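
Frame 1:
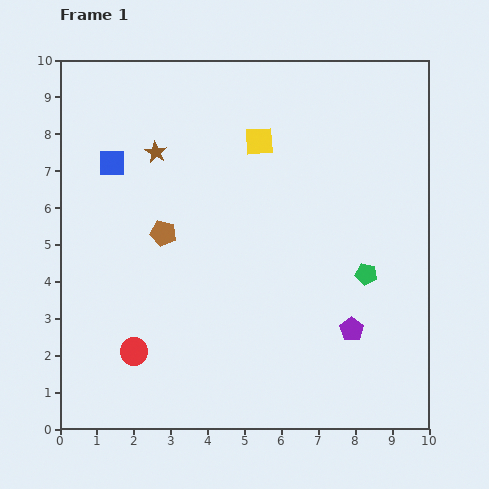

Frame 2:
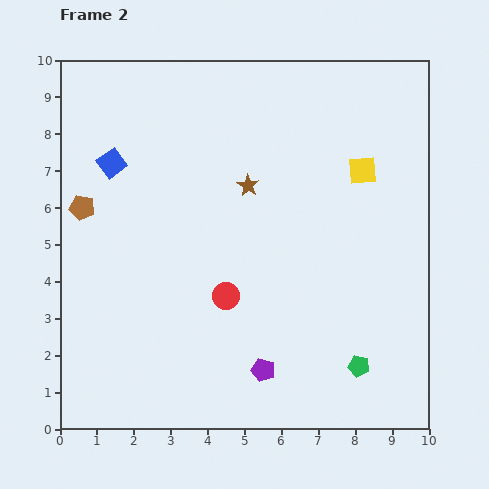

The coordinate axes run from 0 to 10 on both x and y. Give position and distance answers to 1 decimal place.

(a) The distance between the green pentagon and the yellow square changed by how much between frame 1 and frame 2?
+0.7

Distance in frame 1: 4.6. Distance in frame 2: 5.3.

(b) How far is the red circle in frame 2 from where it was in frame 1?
2.9

The red circle moved from (2.0, 2.1) to (4.5, 3.6), a distance of √(2.5² + 1.5²) ≈ 2.9.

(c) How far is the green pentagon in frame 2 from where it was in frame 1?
2.5

The green pentagon moved from (8.3, 4.2) to (8.1, 1.7), a distance of √(0.2² + 2.5²) ≈ 2.5.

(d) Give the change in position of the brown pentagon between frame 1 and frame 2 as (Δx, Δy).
(-2.2, 0.7)

The brown pentagon was at (2.8, 5.3) in frame 1 and (0.6, 6.0) in frame 2.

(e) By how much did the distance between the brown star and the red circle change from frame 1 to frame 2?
-2.3

Distance in frame 1: 5.4. Distance in frame 2: 3.1.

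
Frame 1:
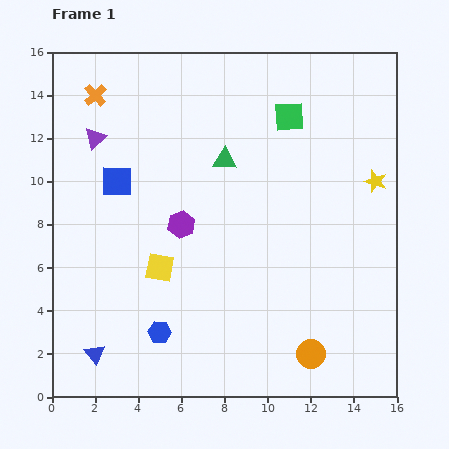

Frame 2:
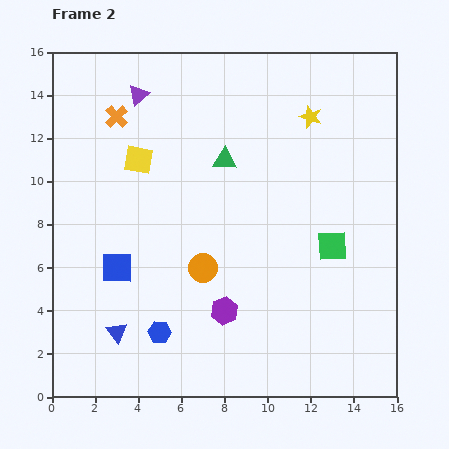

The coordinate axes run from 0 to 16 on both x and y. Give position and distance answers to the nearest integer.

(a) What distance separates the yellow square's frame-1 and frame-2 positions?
5

The yellow square moved from (5, 6) to (4, 11), a distance of √(1² + 5²) ≈ 5.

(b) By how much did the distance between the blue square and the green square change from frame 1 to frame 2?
+1

Distance in frame 1: 9. Distance in frame 2: 10.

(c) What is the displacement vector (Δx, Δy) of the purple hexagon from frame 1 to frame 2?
(2, -4)

The purple hexagon was at (6, 8) in frame 1 and (8, 4) in frame 2.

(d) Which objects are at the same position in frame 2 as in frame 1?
the green triangle, the blue hexagon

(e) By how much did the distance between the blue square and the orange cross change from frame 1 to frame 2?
+3

Distance in frame 1: 4. Distance in frame 2: 7.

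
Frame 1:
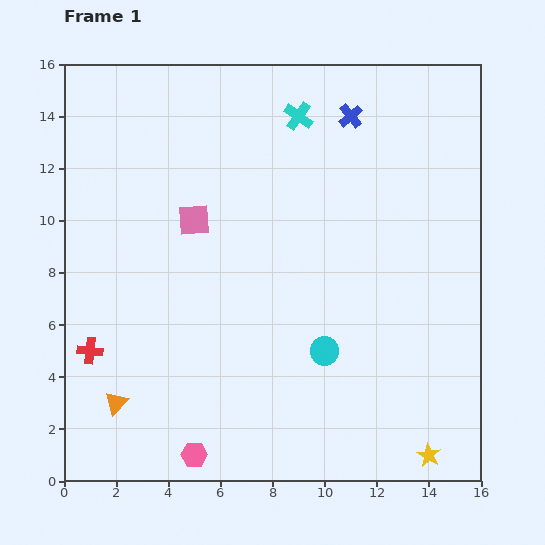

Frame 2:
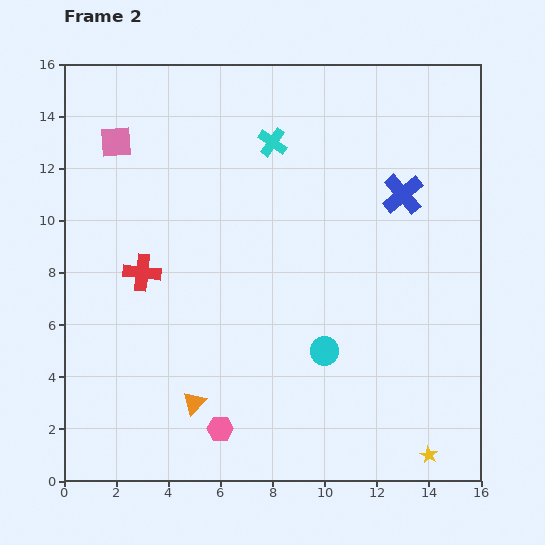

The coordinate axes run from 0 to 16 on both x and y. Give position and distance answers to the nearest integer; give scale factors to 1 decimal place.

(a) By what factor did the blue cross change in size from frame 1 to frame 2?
1.7×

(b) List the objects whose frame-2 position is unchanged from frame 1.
the cyan circle, the yellow star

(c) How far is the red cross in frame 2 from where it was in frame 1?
4

The red cross moved from (1, 5) to (3, 8), a distance of √(2² + 3²) ≈ 4.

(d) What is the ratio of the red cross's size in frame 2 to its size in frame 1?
1.4×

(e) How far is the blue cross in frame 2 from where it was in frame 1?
4

The blue cross moved from (11, 14) to (13, 11), a distance of √(2² + 3²) ≈ 4.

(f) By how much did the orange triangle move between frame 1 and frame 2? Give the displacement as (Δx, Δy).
(3, 0)

The orange triangle was at (2, 3) in frame 1 and (5, 3) in frame 2.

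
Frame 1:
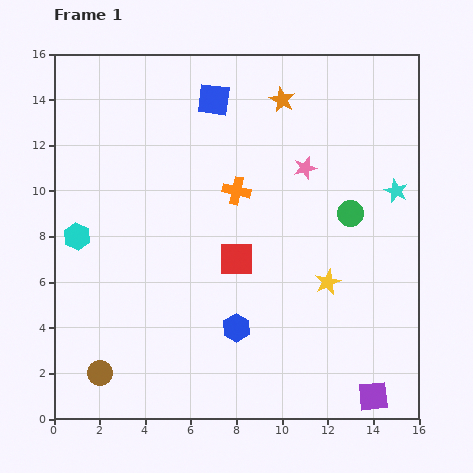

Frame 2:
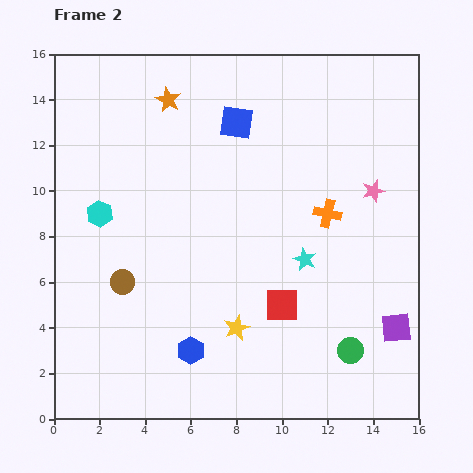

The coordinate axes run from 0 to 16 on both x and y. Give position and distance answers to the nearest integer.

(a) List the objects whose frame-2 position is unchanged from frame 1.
none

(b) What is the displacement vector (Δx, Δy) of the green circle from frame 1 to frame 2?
(0, -6)

The green circle was at (13, 9) in frame 1 and (13, 3) in frame 2.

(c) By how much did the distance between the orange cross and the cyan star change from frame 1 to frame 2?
-5

Distance in frame 1: 7. Distance in frame 2: 2.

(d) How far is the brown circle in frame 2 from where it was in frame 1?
4

The brown circle moved from (2, 2) to (3, 6), a distance of √(1² + 4²) ≈ 4.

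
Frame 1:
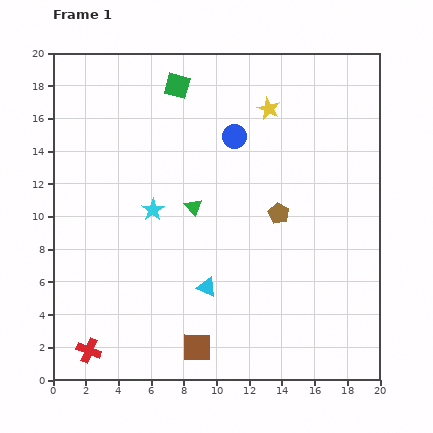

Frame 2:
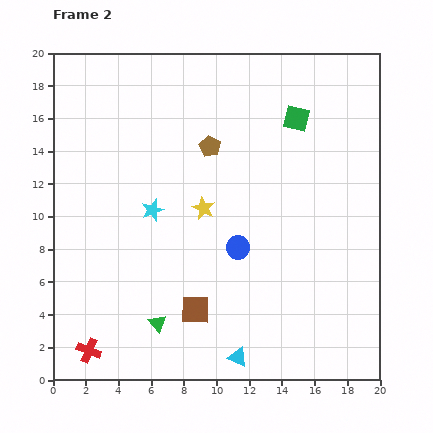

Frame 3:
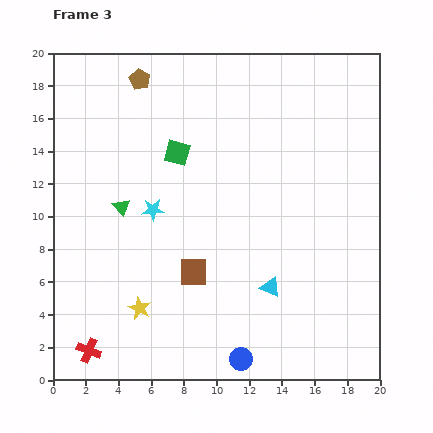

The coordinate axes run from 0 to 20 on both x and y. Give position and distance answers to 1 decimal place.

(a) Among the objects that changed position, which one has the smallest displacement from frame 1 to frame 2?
the brown square

(moved 2.3)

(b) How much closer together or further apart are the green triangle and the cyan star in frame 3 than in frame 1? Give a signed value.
-0.6

Distance in frame 1: 2.5. Distance in frame 3: 1.9.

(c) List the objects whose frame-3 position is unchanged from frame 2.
the cyan star, the red cross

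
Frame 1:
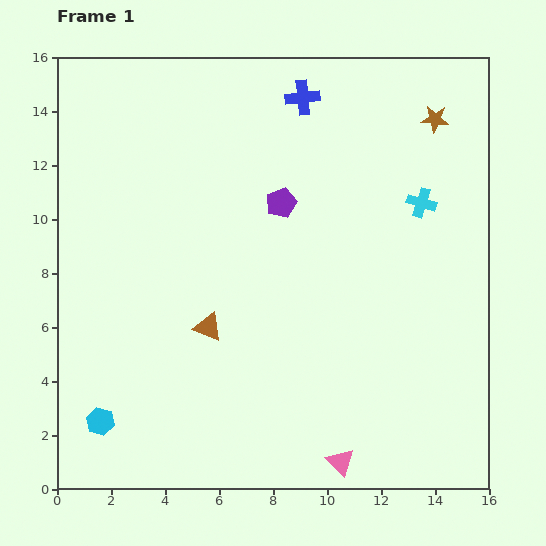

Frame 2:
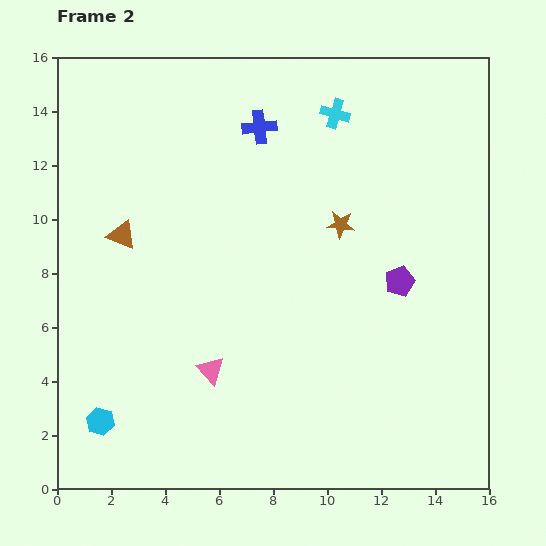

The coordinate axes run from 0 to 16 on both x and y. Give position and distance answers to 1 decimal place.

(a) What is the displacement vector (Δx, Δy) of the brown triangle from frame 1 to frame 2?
(-3.2, 3.4)

The brown triangle was at (5.6, 6.0) in frame 1 and (2.4, 9.4) in frame 2.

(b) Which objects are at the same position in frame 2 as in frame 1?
the cyan hexagon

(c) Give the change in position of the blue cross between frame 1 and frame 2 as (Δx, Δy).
(-1.6, -1.1)

The blue cross was at (9.1, 14.5) in frame 1 and (7.5, 13.4) in frame 2.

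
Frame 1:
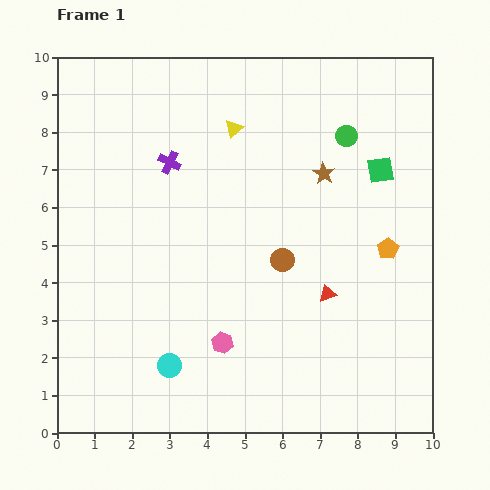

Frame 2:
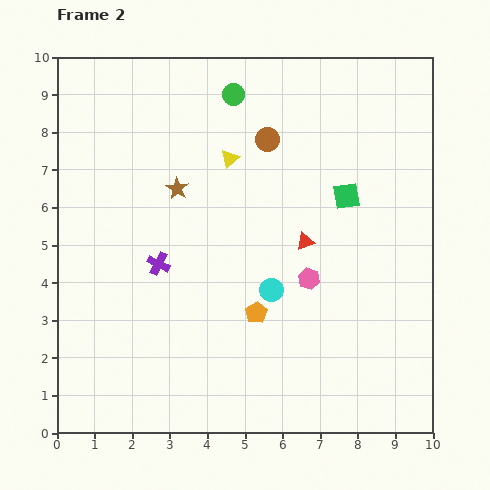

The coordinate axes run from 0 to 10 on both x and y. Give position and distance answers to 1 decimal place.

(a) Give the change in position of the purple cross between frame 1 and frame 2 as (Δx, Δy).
(-0.3, -2.7)

The purple cross was at (3.0, 7.2) in frame 1 and (2.7, 4.5) in frame 2.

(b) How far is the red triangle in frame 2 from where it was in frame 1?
1.5

The red triangle moved from (7.2, 3.7) to (6.6, 5.1), a distance of √(0.6² + 1.4²) ≈ 1.5.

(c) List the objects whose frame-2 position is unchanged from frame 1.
none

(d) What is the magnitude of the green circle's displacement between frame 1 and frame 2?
3.2

The green circle moved from (7.7, 7.9) to (4.7, 9.0), a distance of √(3.0² + 1.1²) ≈ 3.2.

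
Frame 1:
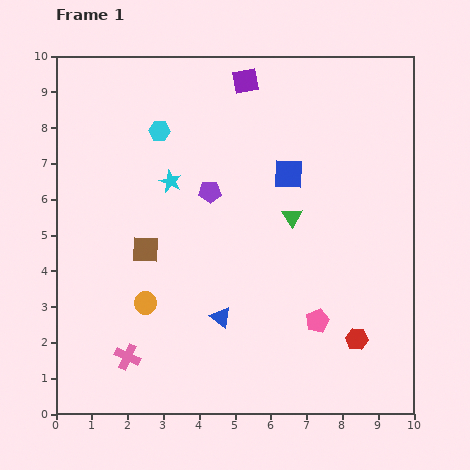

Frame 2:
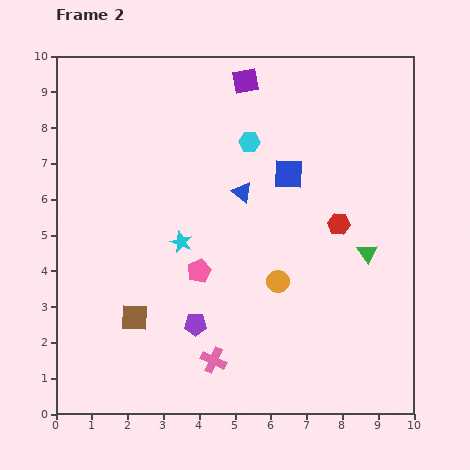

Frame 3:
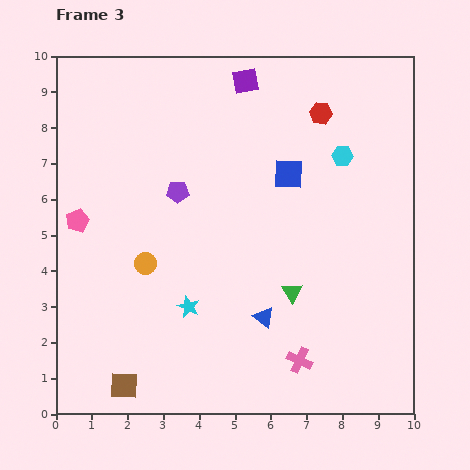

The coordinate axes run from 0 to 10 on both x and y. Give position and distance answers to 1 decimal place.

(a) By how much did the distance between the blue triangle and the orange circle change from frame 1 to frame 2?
+0.6

Distance in frame 1: 2.1. Distance in frame 2: 2.7.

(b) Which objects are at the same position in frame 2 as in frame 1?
the blue square, the purple square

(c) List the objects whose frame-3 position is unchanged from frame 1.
the blue square, the purple square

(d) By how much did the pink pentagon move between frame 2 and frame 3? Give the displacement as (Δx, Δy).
(-3.4, 1.4)

The pink pentagon was at (4.0, 4.0) in frame 2 and (0.6, 5.4) in frame 3.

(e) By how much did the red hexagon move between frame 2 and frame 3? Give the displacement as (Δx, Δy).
(-0.5, 3.1)

The red hexagon was at (7.9, 5.3) in frame 2 and (7.4, 8.4) in frame 3.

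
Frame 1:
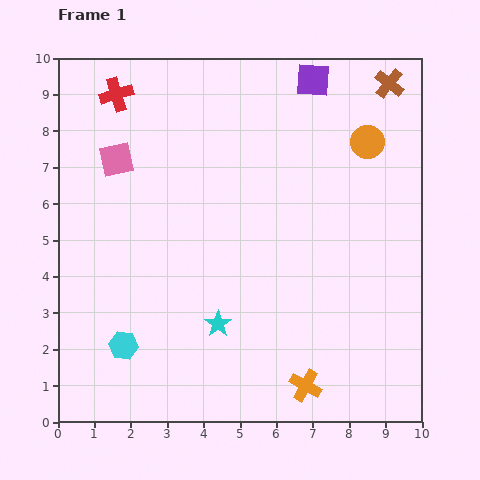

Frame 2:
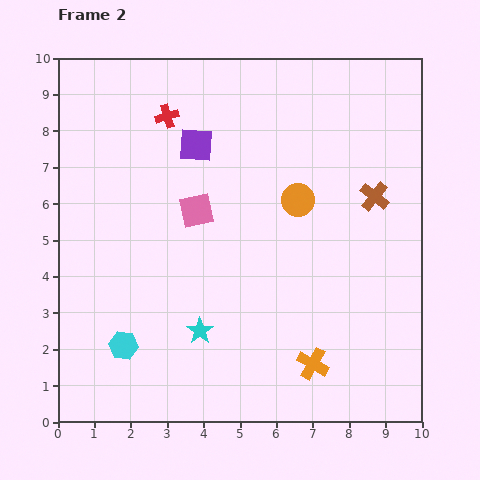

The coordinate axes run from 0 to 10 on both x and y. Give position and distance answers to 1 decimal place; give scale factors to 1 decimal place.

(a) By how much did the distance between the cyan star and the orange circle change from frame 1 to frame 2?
-2.0

Distance in frame 1: 6.5. Distance in frame 2: 4.5.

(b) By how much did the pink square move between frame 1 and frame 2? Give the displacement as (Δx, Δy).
(2.2, -1.4)

The pink square was at (1.6, 7.2) in frame 1 and (3.8, 5.8) in frame 2.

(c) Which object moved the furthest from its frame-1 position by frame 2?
the purple square

(moved 3.7; next 3.1)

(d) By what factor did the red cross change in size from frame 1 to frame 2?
0.7×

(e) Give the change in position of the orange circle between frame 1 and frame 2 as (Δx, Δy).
(-1.9, -1.6)

The orange circle was at (8.5, 7.7) in frame 1 and (6.6, 6.1) in frame 2.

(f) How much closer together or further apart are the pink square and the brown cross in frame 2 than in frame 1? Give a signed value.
-2.9

Distance in frame 1: 7.8. Distance in frame 2: 4.9.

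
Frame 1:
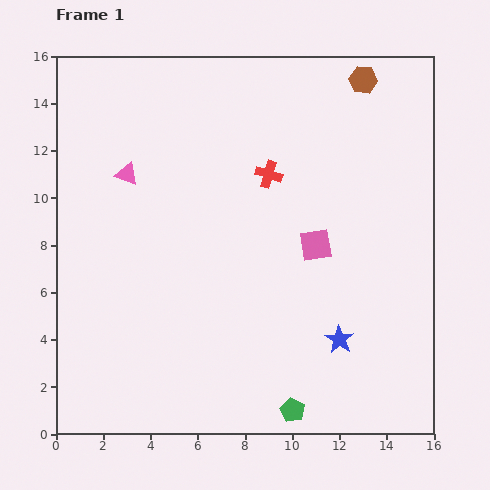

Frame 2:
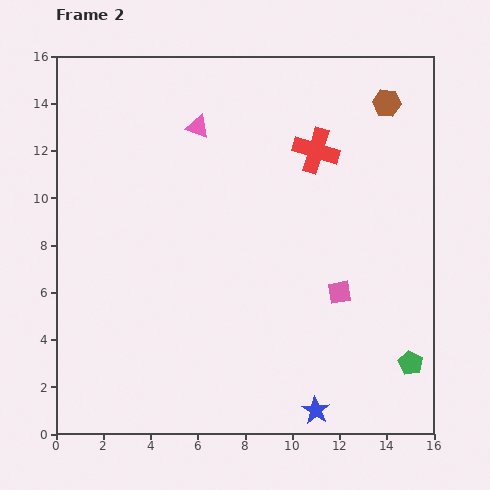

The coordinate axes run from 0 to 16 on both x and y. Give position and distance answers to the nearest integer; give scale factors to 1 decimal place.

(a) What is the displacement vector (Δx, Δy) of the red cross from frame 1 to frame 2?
(2, 1)

The red cross was at (9, 11) in frame 1 and (11, 12) in frame 2.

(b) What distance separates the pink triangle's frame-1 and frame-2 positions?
4

The pink triangle moved from (3, 11) to (6, 13), a distance of √(3² + 2²) ≈ 4.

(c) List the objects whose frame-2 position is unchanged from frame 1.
none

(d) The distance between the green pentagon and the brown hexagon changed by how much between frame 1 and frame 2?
-3

Distance in frame 1: 14. Distance in frame 2: 11.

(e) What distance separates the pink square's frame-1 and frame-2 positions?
2

The pink square moved from (11, 8) to (12, 6), a distance of √(1² + 2²) ≈ 2.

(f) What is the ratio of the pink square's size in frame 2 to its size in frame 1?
0.7×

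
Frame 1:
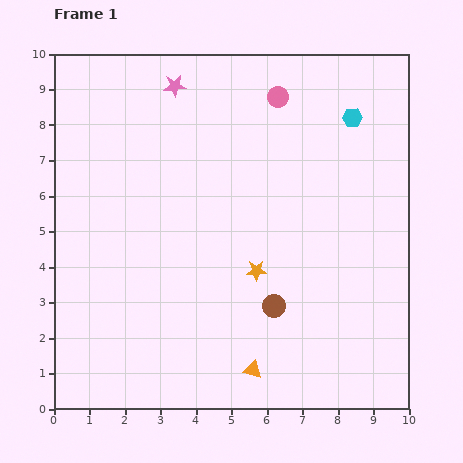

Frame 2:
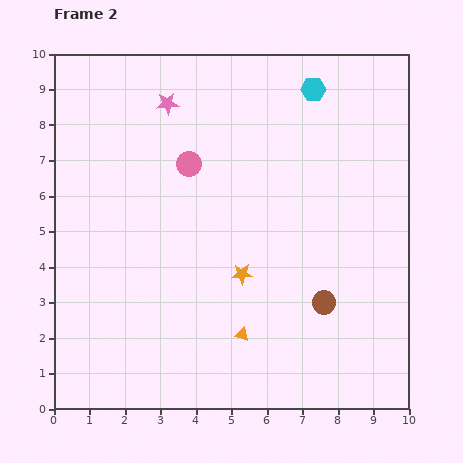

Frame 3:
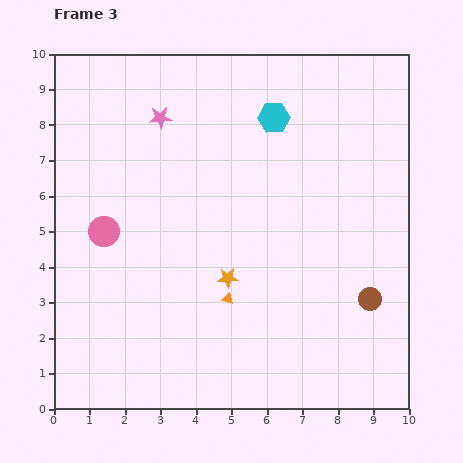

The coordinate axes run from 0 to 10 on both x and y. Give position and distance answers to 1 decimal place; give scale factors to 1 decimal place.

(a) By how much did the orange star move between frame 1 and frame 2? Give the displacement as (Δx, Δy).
(-0.4, -0.1)

The orange star was at (5.7, 3.9) in frame 1 and (5.3, 3.8) in frame 2.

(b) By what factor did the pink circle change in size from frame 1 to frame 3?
1.5×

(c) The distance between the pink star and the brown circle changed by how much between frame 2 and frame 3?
+0.7

Distance in frame 2: 7.1. Distance in frame 3: 7.8.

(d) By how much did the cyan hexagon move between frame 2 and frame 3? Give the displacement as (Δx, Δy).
(-1.1, -0.8)

The cyan hexagon was at (7.3, 9.0) in frame 2 and (6.2, 8.2) in frame 3.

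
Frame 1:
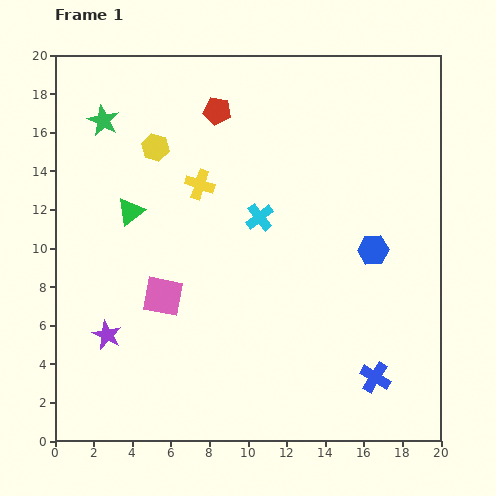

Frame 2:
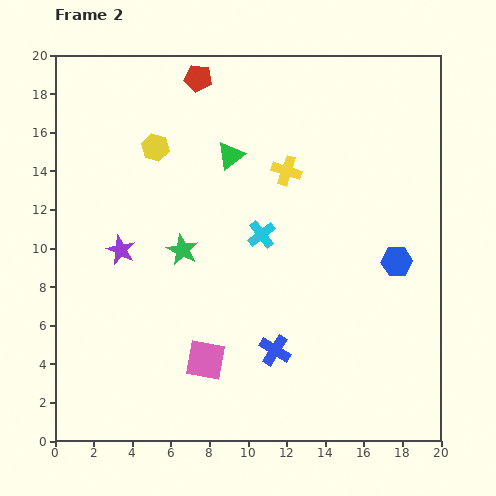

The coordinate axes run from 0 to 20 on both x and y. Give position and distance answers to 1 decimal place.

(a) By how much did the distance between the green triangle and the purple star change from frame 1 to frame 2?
+1.0

Distance in frame 1: 6.5. Distance in frame 2: 7.5.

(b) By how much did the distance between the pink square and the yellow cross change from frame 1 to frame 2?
+4.6

Distance in frame 1: 6.1. Distance in frame 2: 10.7.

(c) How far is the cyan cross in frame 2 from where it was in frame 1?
0.9

The cyan cross moved from (10.6, 11.6) to (10.7, 10.7), a distance of √(0.1² + 0.9²) ≈ 0.9.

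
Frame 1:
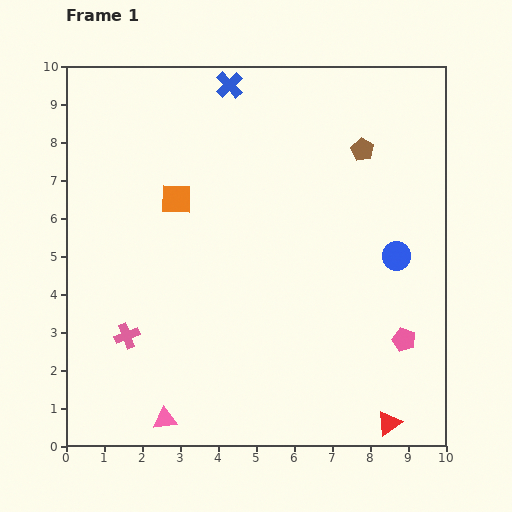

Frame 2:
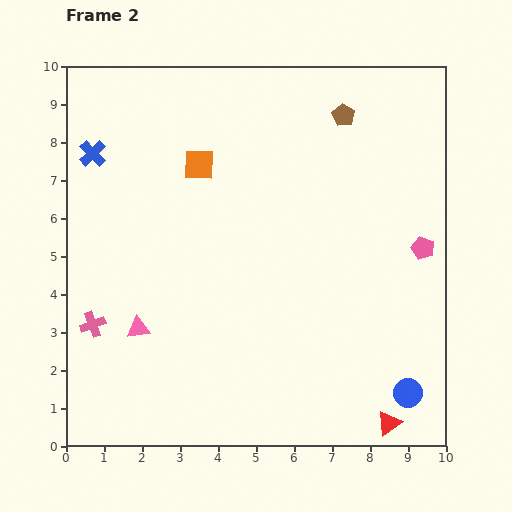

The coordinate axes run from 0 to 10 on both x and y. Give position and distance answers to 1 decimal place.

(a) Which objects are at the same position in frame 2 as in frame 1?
the red triangle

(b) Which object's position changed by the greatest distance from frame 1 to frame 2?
the blue cross

(moved 4.0; next 3.6)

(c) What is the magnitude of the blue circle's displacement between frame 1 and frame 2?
3.6

The blue circle moved from (8.7, 5.0) to (9.0, 1.4), a distance of √(0.3² + 3.6²) ≈ 3.6.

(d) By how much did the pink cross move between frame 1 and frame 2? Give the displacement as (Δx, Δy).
(-0.9, 0.3)

The pink cross was at (1.6, 2.9) in frame 1 and (0.7, 3.2) in frame 2.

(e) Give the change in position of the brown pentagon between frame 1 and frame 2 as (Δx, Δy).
(-0.5, 0.9)

The brown pentagon was at (7.8, 7.8) in frame 1 and (7.3, 8.7) in frame 2.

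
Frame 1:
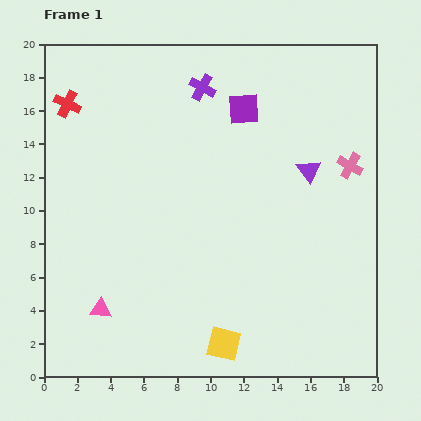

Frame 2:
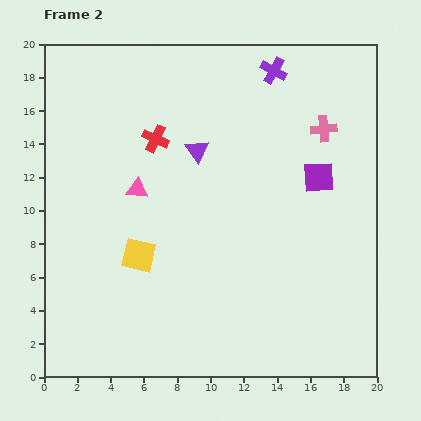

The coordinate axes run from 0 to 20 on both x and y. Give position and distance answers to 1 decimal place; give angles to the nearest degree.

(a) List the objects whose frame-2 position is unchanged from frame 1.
none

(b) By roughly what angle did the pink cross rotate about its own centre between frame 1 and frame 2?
35° counter-clockwise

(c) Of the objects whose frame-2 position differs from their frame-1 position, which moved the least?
the pink cross

(moved 2.7)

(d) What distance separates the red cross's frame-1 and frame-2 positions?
5.7

The red cross moved from (1.4, 16.4) to (6.7, 14.3), a distance of √(5.3² + 2.1²) ≈ 5.7.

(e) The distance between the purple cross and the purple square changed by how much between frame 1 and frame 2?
+4.1

Distance in frame 1: 2.8. Distance in frame 2: 6.9.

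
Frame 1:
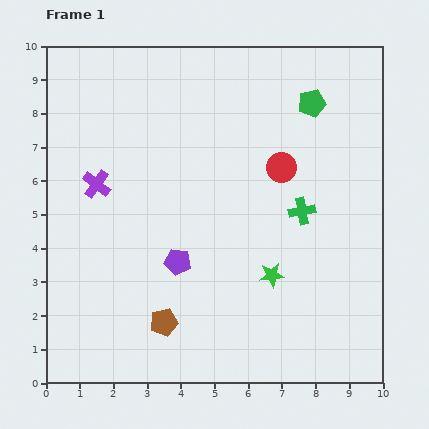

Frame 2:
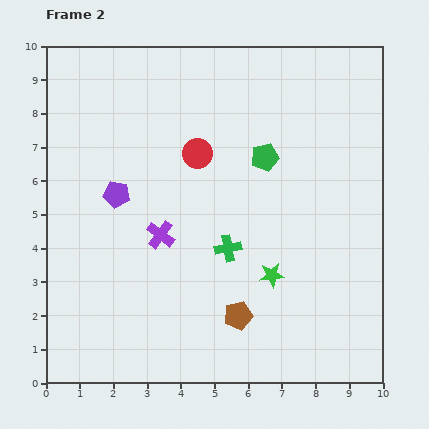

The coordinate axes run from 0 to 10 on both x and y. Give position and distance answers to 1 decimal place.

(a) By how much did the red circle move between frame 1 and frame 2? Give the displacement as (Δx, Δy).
(-2.5, 0.4)

The red circle was at (7.0, 6.4) in frame 1 and (4.5, 6.8) in frame 2.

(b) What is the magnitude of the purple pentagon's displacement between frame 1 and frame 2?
2.7

The purple pentagon moved from (3.9, 3.6) to (2.1, 5.6), a distance of √(1.8² + 2.0²) ≈ 2.7.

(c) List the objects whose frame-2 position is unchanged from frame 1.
the green star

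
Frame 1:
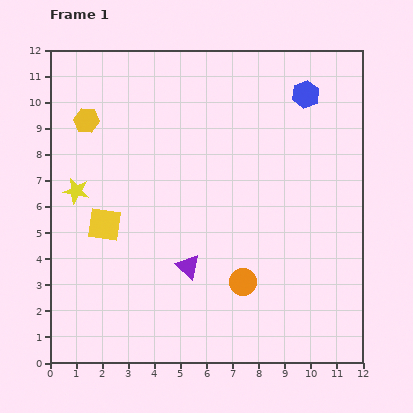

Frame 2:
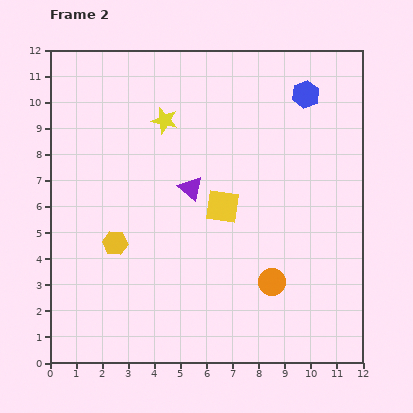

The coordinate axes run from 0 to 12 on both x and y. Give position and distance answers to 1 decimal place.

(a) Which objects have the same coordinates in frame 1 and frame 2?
the blue hexagon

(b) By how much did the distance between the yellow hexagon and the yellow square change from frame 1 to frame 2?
+0.2

Distance in frame 1: 4.1. Distance in frame 2: 4.3.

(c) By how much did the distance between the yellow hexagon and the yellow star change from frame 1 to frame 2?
+2.4

Distance in frame 1: 2.7. Distance in frame 2: 5.1.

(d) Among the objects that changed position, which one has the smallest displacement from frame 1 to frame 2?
the orange circle

(moved 1.1)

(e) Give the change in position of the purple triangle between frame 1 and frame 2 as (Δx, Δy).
(0.1, 3.0)

The purple triangle was at (5.3, 3.7) in frame 1 and (5.4, 6.7) in frame 2.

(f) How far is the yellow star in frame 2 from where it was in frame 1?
4.3

The yellow star moved from (1.0, 6.6) to (4.4, 9.3), a distance of √(3.4² + 2.7²) ≈ 4.3.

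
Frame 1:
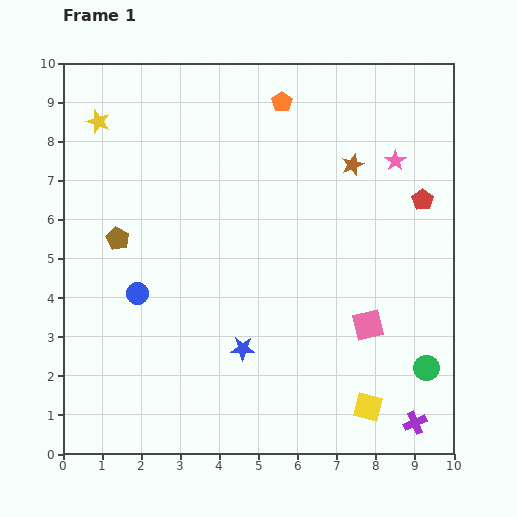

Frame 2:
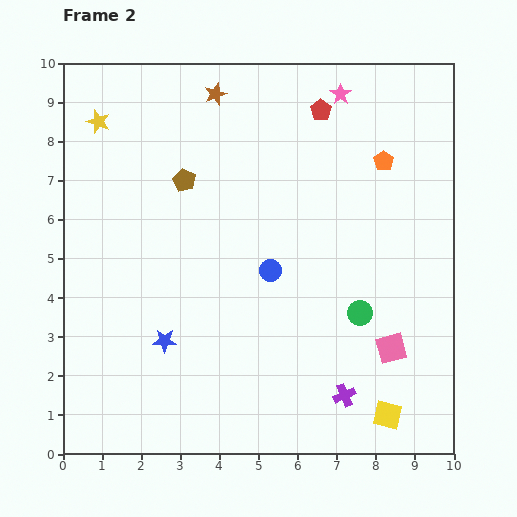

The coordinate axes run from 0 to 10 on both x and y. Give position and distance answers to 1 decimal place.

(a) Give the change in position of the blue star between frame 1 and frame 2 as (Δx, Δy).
(-2.0, 0.2)

The blue star was at (4.6, 2.7) in frame 1 and (2.6, 2.9) in frame 2.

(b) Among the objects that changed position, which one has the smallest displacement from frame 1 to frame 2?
the yellow square

(moved 0.5)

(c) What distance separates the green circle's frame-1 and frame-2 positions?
2.2

The green circle moved from (9.3, 2.2) to (7.6, 3.6), a distance of √(1.7² + 1.4²) ≈ 2.2.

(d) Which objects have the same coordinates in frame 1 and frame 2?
the yellow star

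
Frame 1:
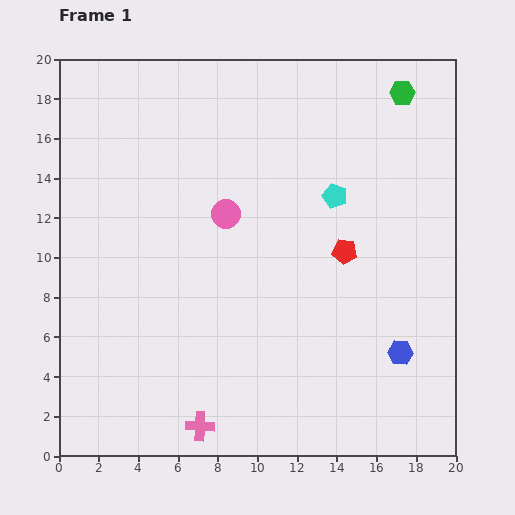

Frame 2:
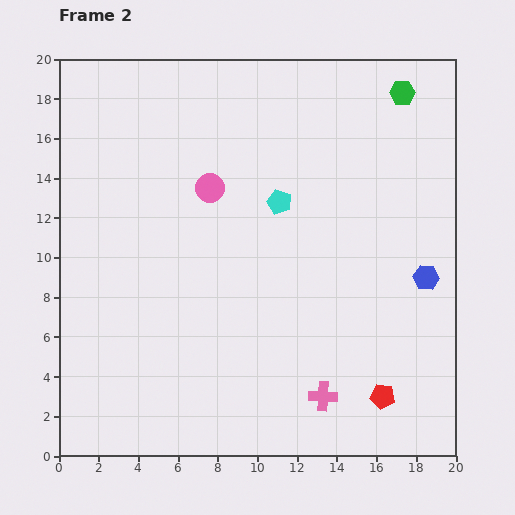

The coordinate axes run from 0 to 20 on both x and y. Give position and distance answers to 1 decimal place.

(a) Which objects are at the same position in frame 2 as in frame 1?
the green hexagon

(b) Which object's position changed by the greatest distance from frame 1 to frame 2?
the red pentagon

(moved 7.5; next 6.4)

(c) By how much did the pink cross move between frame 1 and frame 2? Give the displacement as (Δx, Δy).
(6.2, 1.5)

The pink cross was at (7.1, 1.5) in frame 1 and (13.3, 3.0) in frame 2.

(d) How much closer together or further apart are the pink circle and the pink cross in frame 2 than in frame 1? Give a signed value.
+1.1

Distance in frame 1: 10.8. Distance in frame 2: 11.9.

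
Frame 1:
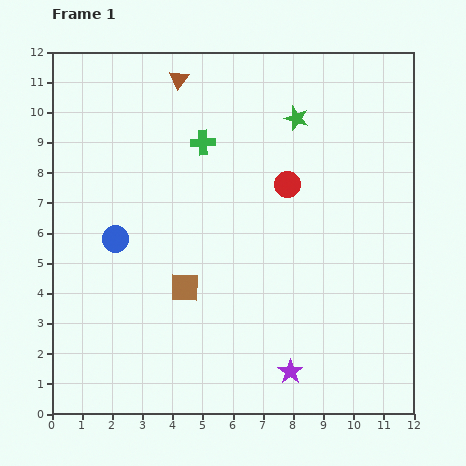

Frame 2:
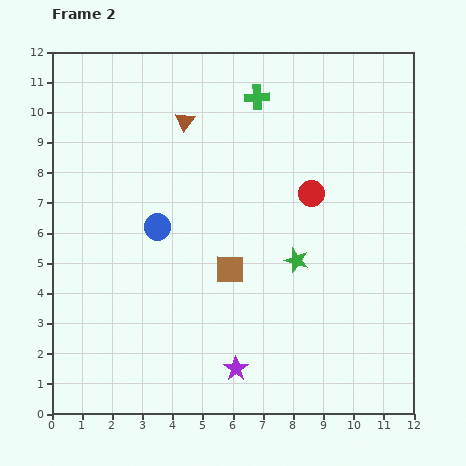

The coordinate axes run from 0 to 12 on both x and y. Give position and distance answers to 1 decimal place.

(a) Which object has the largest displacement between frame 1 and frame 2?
the green star

(moved 4.7; next 2.3)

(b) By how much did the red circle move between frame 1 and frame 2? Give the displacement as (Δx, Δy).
(0.8, -0.3)

The red circle was at (7.8, 7.6) in frame 1 and (8.6, 7.3) in frame 2.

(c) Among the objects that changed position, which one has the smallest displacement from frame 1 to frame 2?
the red circle

(moved 0.9)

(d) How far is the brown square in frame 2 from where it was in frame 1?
1.6

The brown square moved from (4.4, 4.2) to (5.9, 4.8), a distance of √(1.5² + 0.6²) ≈ 1.6.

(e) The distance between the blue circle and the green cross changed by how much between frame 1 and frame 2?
+1.1

Distance in frame 1: 4.3. Distance in frame 2: 5.4.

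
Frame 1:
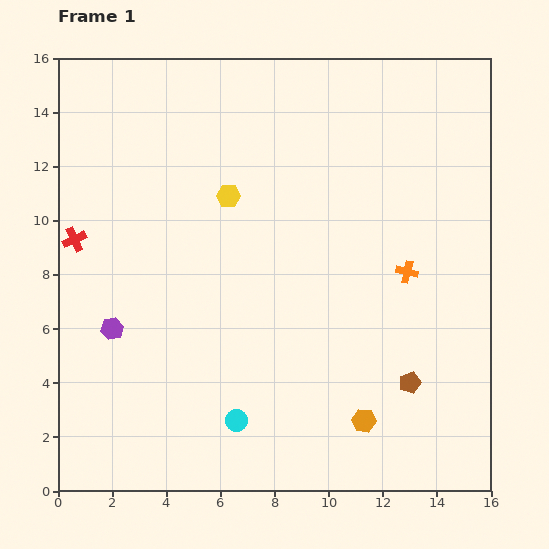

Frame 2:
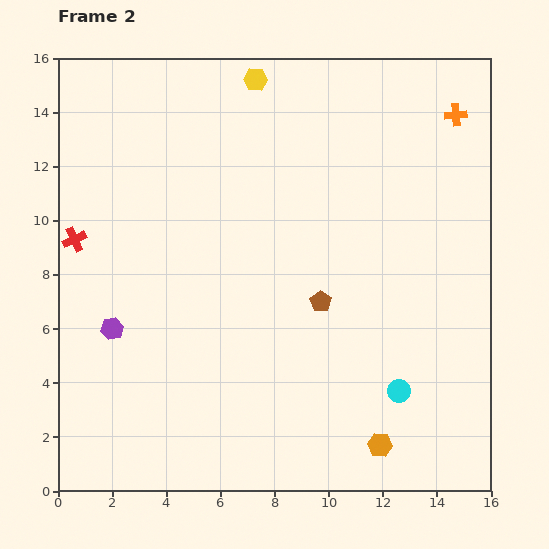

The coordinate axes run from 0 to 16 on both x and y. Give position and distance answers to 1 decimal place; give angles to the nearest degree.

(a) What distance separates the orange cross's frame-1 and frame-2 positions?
6.1

The orange cross moved from (12.9, 8.1) to (14.7, 13.9), a distance of √(1.8² + 5.8²) ≈ 6.1.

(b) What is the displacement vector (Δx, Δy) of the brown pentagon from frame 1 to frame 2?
(-3.3, 3.0)

The brown pentagon was at (13.0, 4.0) in frame 1 and (9.7, 7.0) in frame 2.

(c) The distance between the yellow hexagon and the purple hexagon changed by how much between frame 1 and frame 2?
+4.1

Distance in frame 1: 6.5. Distance in frame 2: 10.6.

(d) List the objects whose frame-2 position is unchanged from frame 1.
the purple hexagon, the red cross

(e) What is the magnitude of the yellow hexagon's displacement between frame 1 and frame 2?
4.4

The yellow hexagon moved from (6.3, 10.9) to (7.3, 15.2), a distance of √(1.0² + 4.3²) ≈ 4.4.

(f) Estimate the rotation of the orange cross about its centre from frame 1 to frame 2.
18° counter-clockwise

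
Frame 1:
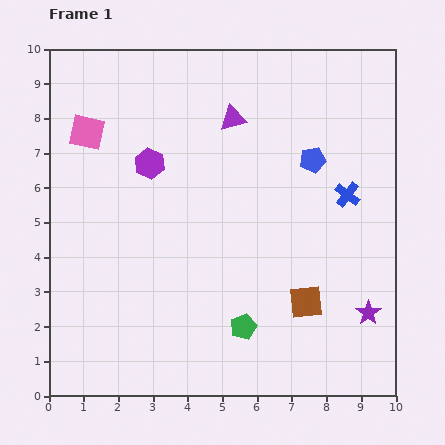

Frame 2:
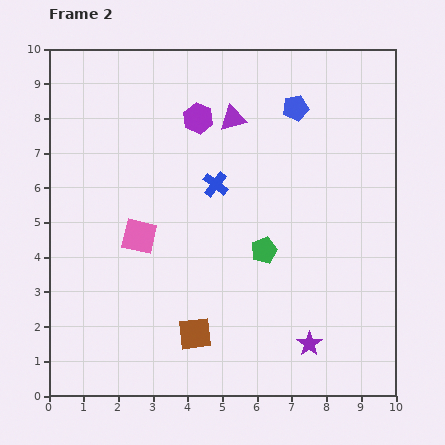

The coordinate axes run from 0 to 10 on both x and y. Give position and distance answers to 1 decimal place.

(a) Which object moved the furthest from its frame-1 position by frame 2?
the blue cross

(moved 3.8; next 3.4)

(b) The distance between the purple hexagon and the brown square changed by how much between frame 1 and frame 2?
+0.2

Distance in frame 1: 6.0. Distance in frame 2: 6.2.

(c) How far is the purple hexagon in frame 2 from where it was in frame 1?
1.9

The purple hexagon moved from (2.9, 6.7) to (4.3, 8.0), a distance of √(1.4² + 1.3²) ≈ 1.9.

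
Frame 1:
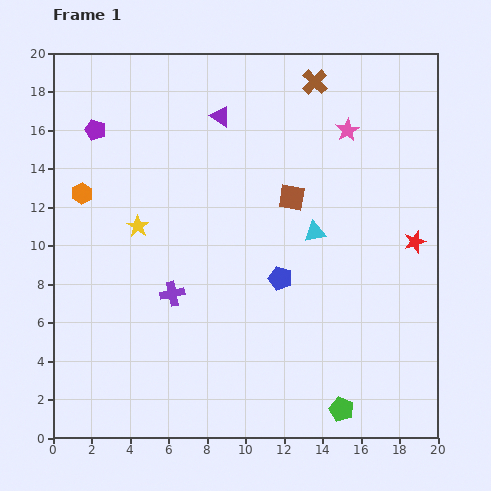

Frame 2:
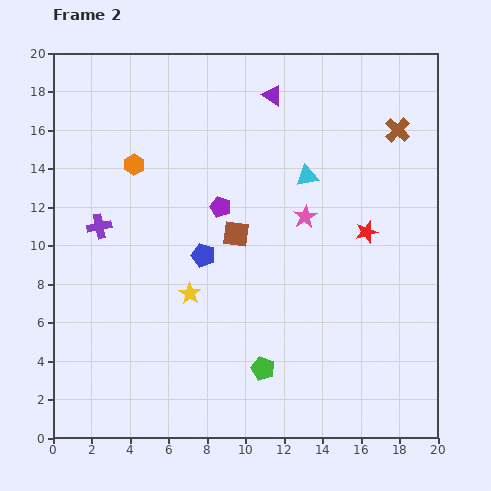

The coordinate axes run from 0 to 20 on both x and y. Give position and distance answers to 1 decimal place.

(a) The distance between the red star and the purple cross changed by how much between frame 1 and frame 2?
+1.0

Distance in frame 1: 12.9. Distance in frame 2: 13.9.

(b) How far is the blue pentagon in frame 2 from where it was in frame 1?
4.2

The blue pentagon moved from (11.8, 8.3) to (7.8, 9.5), a distance of √(4.0² + 1.2²) ≈ 4.2.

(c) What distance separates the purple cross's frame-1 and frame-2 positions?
5.2

The purple cross moved from (6.2, 7.5) to (2.4, 11.0), a distance of √(3.8² + 3.5²) ≈ 5.2.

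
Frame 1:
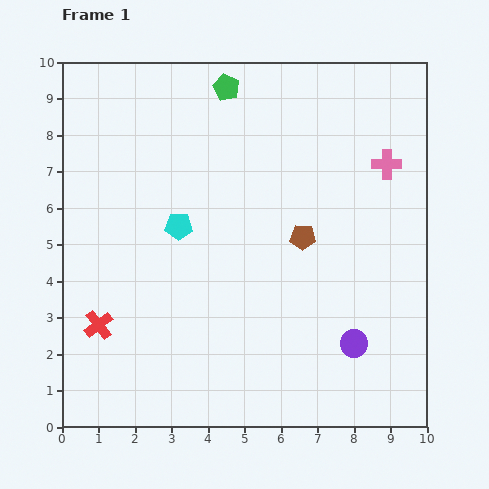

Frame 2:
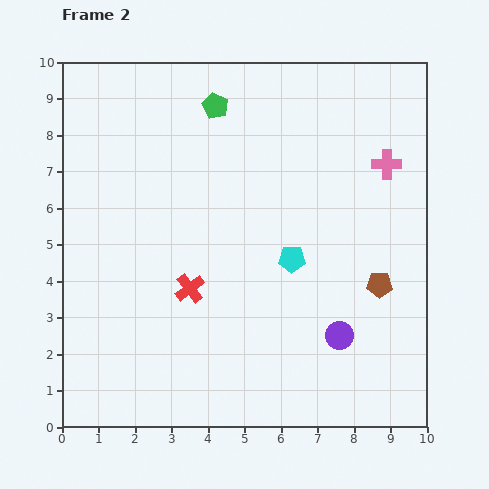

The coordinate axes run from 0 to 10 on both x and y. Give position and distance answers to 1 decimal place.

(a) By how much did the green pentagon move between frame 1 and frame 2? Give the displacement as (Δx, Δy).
(-0.3, -0.5)

The green pentagon was at (4.5, 9.3) in frame 1 and (4.2, 8.8) in frame 2.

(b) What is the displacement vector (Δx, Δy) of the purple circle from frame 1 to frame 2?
(-0.4, 0.2)

The purple circle was at (8.0, 2.3) in frame 1 and (7.6, 2.5) in frame 2.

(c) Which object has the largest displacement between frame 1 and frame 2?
the cyan pentagon

(moved 3.2; next 2.7)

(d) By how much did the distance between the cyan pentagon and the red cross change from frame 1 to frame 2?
-0.6

Distance in frame 1: 3.5. Distance in frame 2: 2.9.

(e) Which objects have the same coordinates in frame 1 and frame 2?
the pink cross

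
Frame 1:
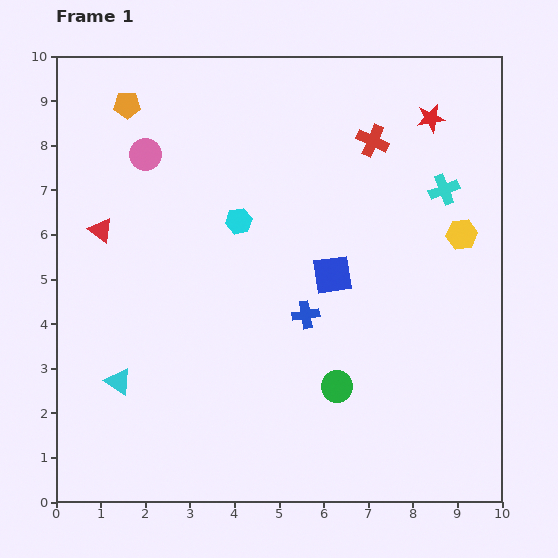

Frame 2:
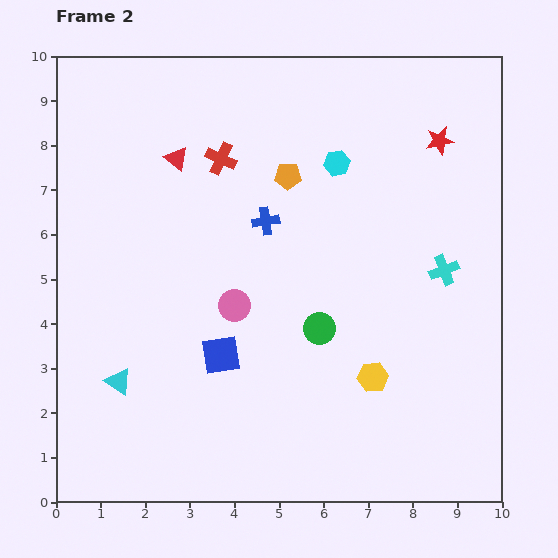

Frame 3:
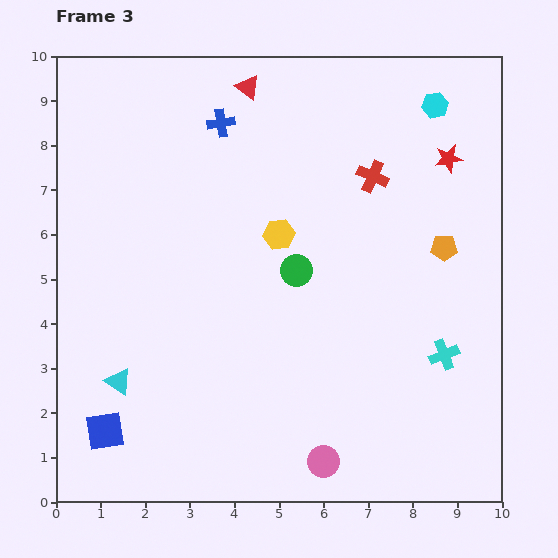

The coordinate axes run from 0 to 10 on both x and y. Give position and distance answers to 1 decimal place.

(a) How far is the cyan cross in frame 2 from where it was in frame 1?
1.8

The cyan cross moved from (8.7, 7.0) to (8.7, 5.2), a distance of √(0.0² + 1.8²) ≈ 1.8.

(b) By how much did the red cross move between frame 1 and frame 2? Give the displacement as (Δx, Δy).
(-3.4, -0.4)

The red cross was at (7.1, 8.1) in frame 1 and (3.7, 7.7) in frame 2.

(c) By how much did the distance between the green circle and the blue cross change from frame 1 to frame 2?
+1.0

Distance in frame 1: 1.7. Distance in frame 2: 2.7.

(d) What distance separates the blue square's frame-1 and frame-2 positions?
3.1

The blue square moved from (6.2, 5.1) to (3.7, 3.3), a distance of √(2.5² + 1.8²) ≈ 3.1.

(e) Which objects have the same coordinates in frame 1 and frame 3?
the cyan triangle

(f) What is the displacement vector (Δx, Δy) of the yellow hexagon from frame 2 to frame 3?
(-2.1, 3.2)

The yellow hexagon was at (7.1, 2.8) in frame 2 and (5.0, 6.0) in frame 3.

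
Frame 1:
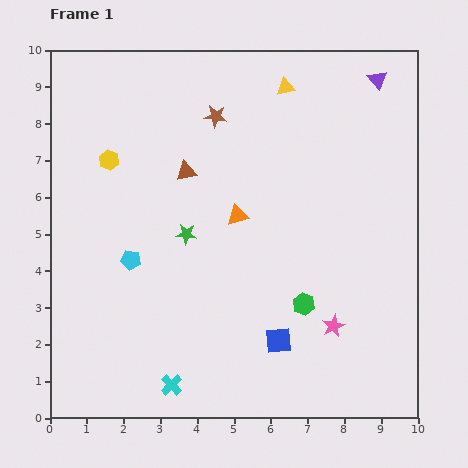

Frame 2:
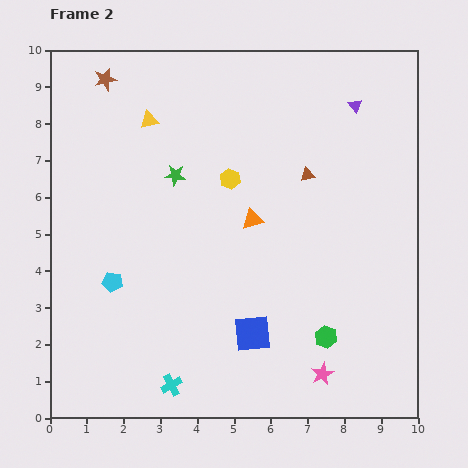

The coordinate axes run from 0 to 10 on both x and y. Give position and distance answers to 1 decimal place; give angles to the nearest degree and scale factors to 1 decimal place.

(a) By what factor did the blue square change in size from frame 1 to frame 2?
1.4×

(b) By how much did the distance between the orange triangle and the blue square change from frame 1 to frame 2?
-0.5

Distance in frame 1: 3.6. Distance in frame 2: 3.1.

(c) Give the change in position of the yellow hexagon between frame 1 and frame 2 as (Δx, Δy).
(3.3, -0.5)

The yellow hexagon was at (1.6, 7.0) in frame 1 and (4.9, 6.5) in frame 2.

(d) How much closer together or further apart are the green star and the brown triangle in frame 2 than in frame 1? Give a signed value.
+1.9

Distance in frame 1: 1.7. Distance in frame 2: 3.6.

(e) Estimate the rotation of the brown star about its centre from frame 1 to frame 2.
21° counter-clockwise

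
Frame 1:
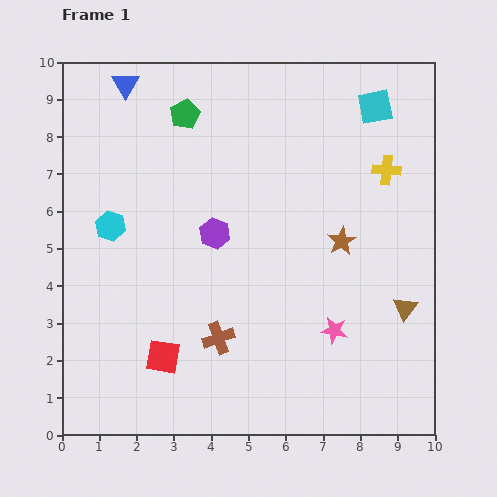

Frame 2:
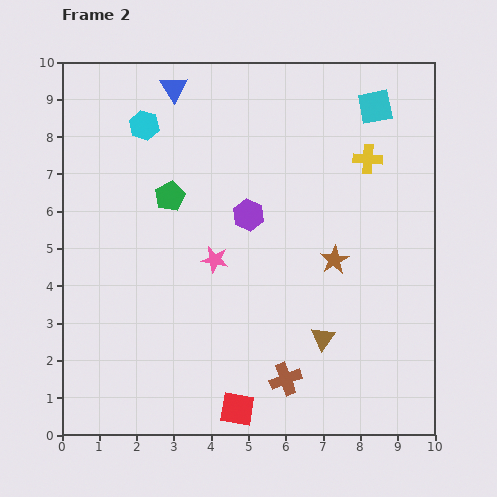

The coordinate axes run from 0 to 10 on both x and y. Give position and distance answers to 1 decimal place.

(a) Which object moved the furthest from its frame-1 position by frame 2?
the pink star

(moved 3.7; next 2.8)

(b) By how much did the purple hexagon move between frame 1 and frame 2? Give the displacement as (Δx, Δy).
(0.9, 0.5)

The purple hexagon was at (4.1, 5.4) in frame 1 and (5.0, 5.9) in frame 2.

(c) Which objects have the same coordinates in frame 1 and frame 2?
the cyan square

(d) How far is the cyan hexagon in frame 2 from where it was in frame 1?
2.8

The cyan hexagon moved from (1.3, 5.6) to (2.2, 8.3), a distance of √(0.9² + 2.7²) ≈ 2.8.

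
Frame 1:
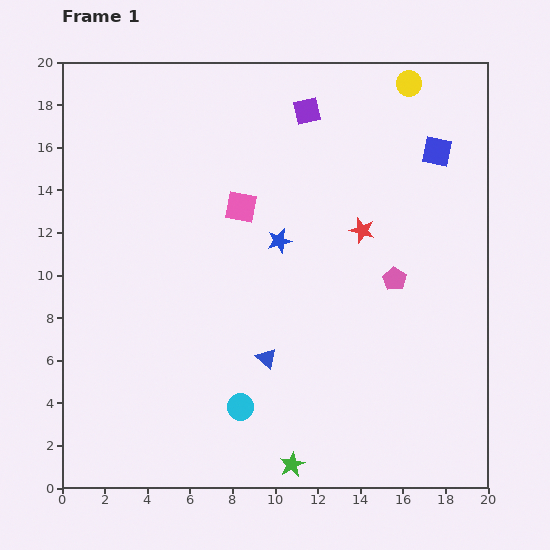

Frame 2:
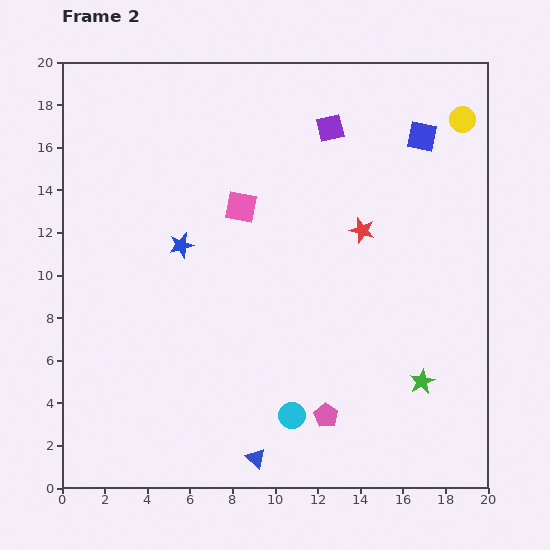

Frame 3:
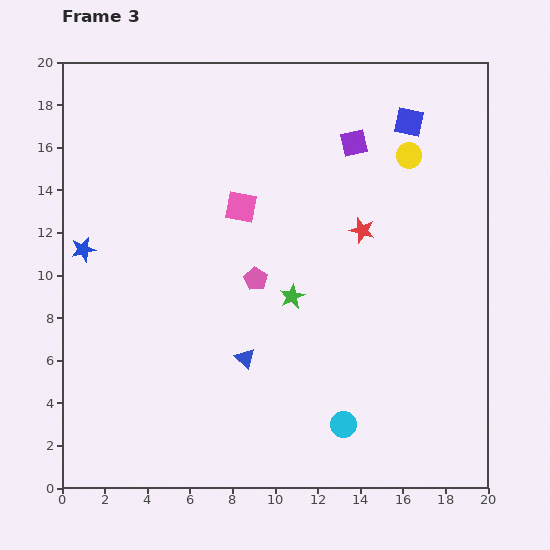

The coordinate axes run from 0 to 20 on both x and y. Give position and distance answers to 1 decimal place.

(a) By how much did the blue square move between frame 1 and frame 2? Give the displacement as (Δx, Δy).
(-0.7, 0.7)

The blue square was at (17.6, 15.8) in frame 1 and (16.9, 16.5) in frame 2.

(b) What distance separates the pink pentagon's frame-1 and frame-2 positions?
7.2

The pink pentagon moved from (15.6, 9.8) to (12.4, 3.4), a distance of √(3.2² + 6.4²) ≈ 7.2.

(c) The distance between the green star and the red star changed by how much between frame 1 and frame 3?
-7.0

Distance in frame 1: 11.5. Distance in frame 3: 4.5.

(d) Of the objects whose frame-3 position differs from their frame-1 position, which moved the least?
the blue triangle

(moved 1.0)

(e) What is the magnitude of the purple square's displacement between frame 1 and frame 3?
2.7

The purple square moved from (11.5, 17.7) to (13.7, 16.2), a distance of √(2.2² + 1.5²) ≈ 2.7.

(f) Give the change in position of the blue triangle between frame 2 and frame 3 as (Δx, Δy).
(-0.5, 4.7)

The blue triangle was at (9.1, 1.4) in frame 2 and (8.6, 6.1) in frame 3.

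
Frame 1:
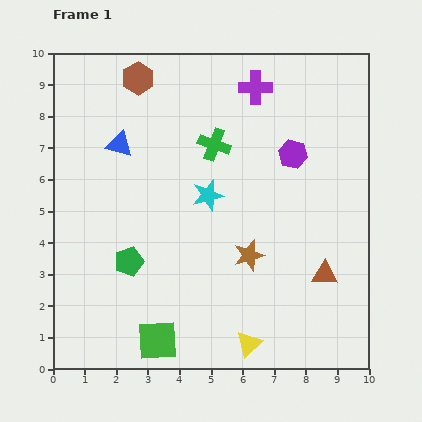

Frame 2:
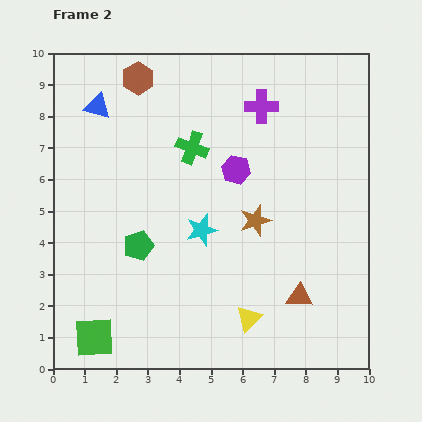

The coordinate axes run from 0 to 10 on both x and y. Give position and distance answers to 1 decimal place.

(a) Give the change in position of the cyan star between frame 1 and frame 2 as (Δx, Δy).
(-0.2, -1.1)

The cyan star was at (4.9, 5.5) in frame 1 and (4.7, 4.4) in frame 2.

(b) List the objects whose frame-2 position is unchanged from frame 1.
the brown hexagon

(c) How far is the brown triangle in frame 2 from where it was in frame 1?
1.1

The brown triangle moved from (8.6, 3.0) to (7.8, 2.3), a distance of √(0.8² + 0.7²) ≈ 1.1.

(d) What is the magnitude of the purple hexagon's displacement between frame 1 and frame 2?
1.9

The purple hexagon moved from (7.6, 6.8) to (5.8, 6.3), a distance of √(1.8² + 0.5²) ≈ 1.9.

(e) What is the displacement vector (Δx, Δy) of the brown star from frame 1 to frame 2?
(0.2, 1.1)

The brown star was at (6.2, 3.6) in frame 1 and (6.4, 4.7) in frame 2.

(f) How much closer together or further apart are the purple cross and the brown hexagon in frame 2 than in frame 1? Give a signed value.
+0.3

Distance in frame 1: 3.7. Distance in frame 2: 4.0.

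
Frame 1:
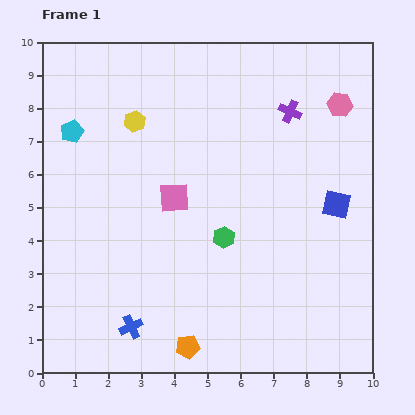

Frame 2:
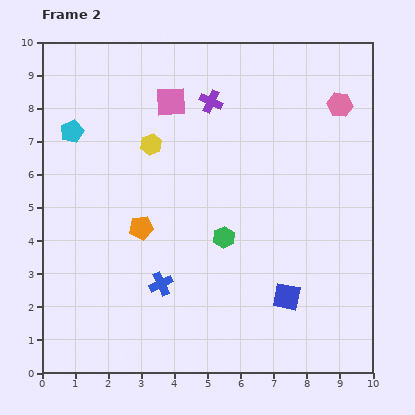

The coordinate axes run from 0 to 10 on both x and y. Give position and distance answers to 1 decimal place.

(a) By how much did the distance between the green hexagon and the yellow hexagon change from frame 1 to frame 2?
-0.8

Distance in frame 1: 4.4. Distance in frame 2: 3.6.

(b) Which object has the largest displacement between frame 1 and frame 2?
the orange pentagon

(moved 3.9; next 3.2)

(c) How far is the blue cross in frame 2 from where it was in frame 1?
1.6

The blue cross moved from (2.7, 1.4) to (3.6, 2.7), a distance of √(0.9² + 1.3²) ≈ 1.6.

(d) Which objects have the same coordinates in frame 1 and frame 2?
the pink hexagon, the green hexagon, the cyan pentagon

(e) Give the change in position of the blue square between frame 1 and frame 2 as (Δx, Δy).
(-1.5, -2.8)

The blue square was at (8.9, 5.1) in frame 1 and (7.4, 2.3) in frame 2.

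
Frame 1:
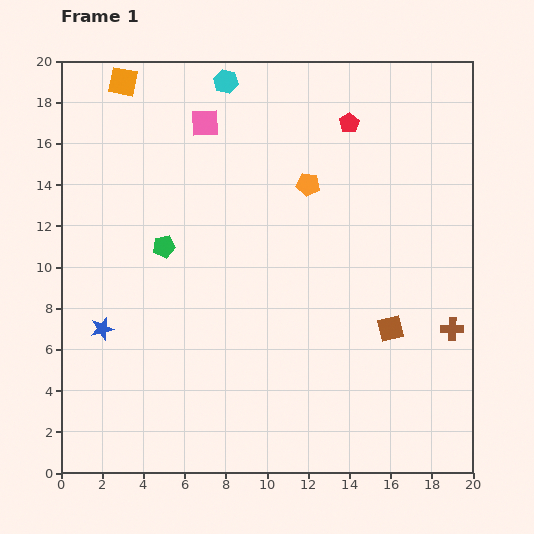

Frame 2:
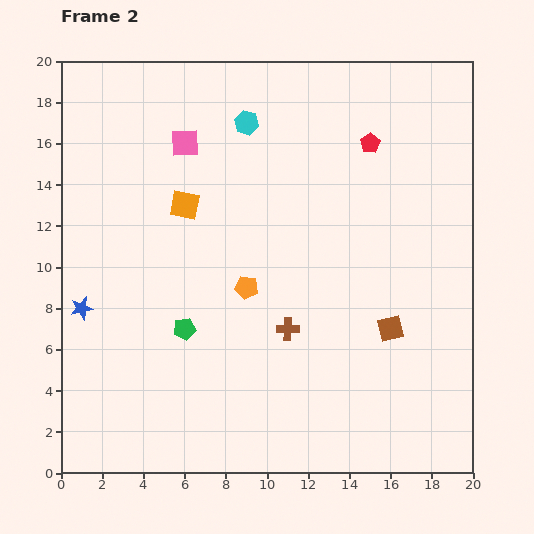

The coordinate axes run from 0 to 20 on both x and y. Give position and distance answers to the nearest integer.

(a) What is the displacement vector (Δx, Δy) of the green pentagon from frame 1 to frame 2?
(1, -4)

The green pentagon was at (5, 11) in frame 1 and (6, 7) in frame 2.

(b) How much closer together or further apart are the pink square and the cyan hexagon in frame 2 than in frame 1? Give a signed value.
+1

Distance in frame 1: 2. Distance in frame 2: 3.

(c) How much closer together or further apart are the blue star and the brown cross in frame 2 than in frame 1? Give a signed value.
-7

Distance in frame 1: 17. Distance in frame 2: 10.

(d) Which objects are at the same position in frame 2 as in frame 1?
the brown square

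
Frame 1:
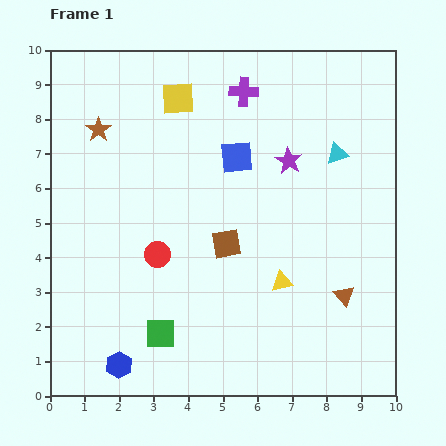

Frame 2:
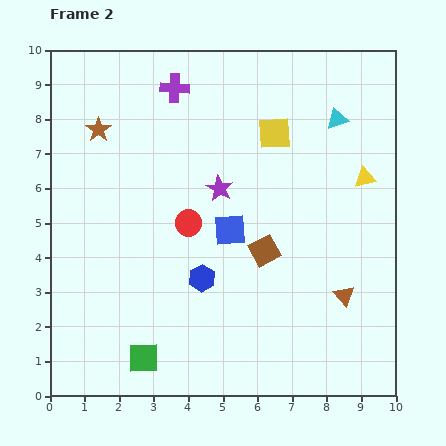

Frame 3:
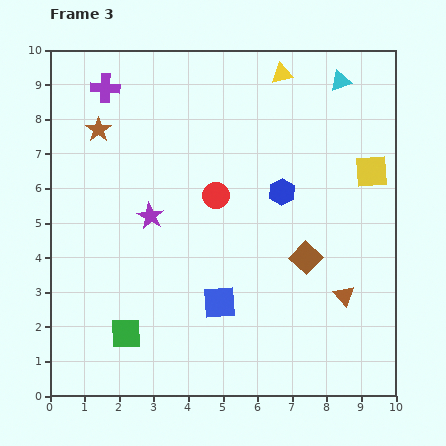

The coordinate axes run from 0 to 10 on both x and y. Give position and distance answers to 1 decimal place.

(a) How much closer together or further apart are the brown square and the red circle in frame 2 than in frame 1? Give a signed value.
+0.3

Distance in frame 1: 2.0. Distance in frame 2: 2.3.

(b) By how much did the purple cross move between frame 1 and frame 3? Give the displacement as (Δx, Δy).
(-4.0, 0.1)

The purple cross was at (5.6, 8.8) in frame 1 and (1.6, 8.9) in frame 3.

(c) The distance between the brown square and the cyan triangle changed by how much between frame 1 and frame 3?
+1.1

Distance in frame 1: 4.1. Distance in frame 3: 5.2.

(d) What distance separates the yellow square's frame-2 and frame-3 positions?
3.0

The yellow square moved from (6.5, 7.6) to (9.3, 6.5), a distance of √(2.8² + 1.1²) ≈ 3.0.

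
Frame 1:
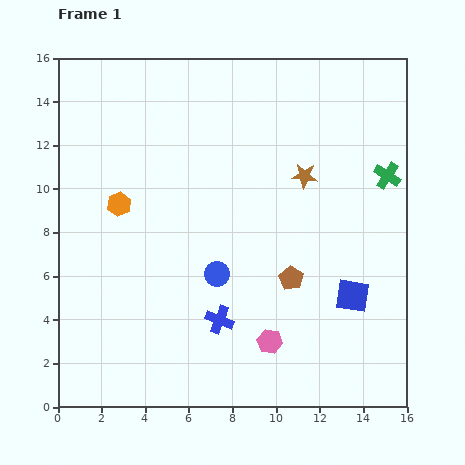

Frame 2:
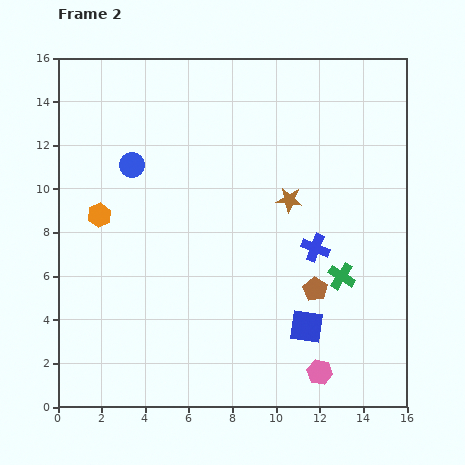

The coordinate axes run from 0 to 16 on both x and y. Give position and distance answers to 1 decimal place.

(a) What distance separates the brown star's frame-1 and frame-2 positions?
1.3

The brown star moved from (11.3, 10.6) to (10.6, 9.5), a distance of √(0.7² + 1.1²) ≈ 1.3.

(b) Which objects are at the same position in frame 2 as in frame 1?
none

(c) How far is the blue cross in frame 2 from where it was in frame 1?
5.5

The blue cross moved from (7.4, 4.0) to (11.8, 7.3), a distance of √(4.4² + 3.3²) ≈ 5.5.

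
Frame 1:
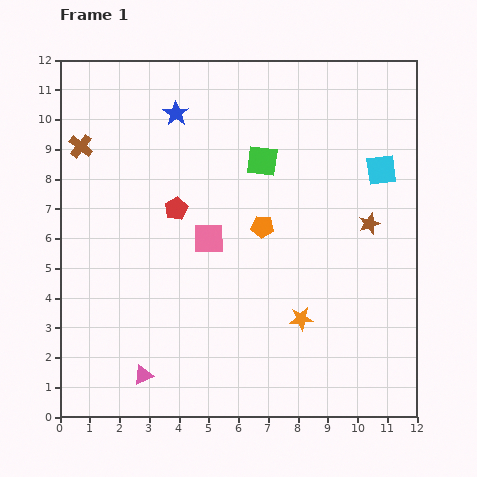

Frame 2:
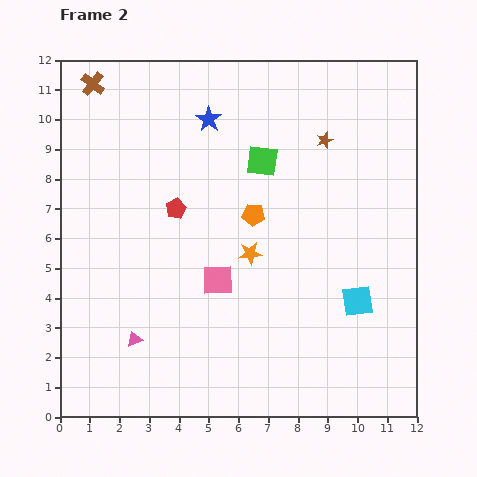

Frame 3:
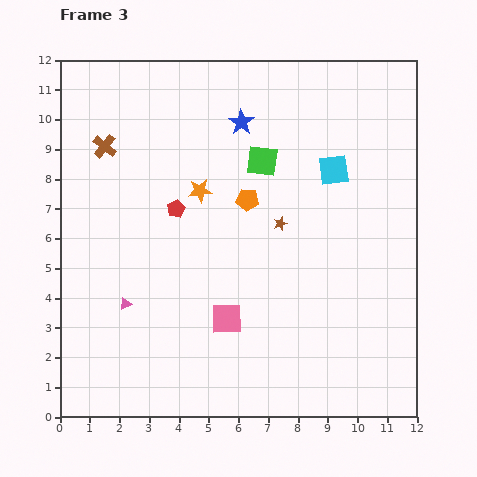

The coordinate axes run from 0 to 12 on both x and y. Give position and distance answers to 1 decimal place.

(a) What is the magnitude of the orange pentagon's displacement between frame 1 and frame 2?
0.5

The orange pentagon moved from (6.8, 6.4) to (6.5, 6.8), a distance of √(0.3² + 0.4²) ≈ 0.5.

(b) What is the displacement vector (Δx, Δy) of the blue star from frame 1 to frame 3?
(2.2, -0.3)

The blue star was at (3.9, 10.2) in frame 1 and (6.1, 9.9) in frame 3.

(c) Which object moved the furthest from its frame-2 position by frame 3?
the cyan square

(moved 4.5; next 3.2)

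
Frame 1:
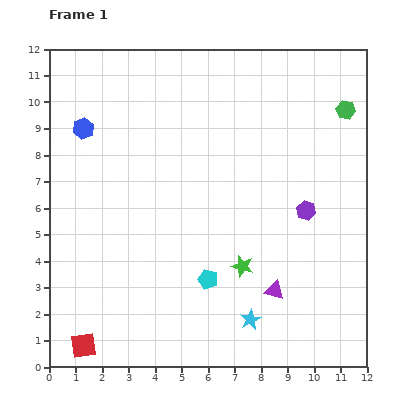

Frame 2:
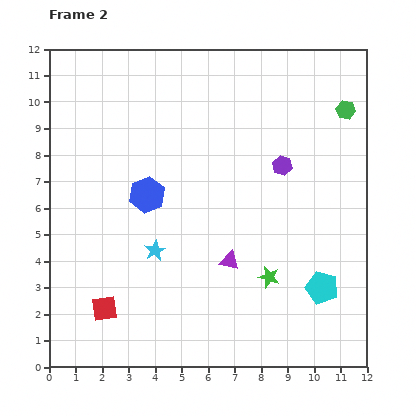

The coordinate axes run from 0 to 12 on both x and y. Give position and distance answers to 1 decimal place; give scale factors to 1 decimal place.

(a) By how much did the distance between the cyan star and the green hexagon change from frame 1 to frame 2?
+0.2

Distance in frame 1: 8.7. Distance in frame 2: 8.9.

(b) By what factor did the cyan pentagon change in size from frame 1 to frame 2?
1.6×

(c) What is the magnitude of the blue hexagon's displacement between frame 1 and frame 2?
3.5

The blue hexagon moved from (1.3, 9.0) to (3.7, 6.5), a distance of √(2.4² + 2.5²) ≈ 3.5.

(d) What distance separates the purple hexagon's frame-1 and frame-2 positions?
1.9

The purple hexagon moved from (9.7, 5.9) to (8.8, 7.6), a distance of √(0.9² + 1.7²) ≈ 1.9.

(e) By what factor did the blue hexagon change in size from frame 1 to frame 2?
1.7×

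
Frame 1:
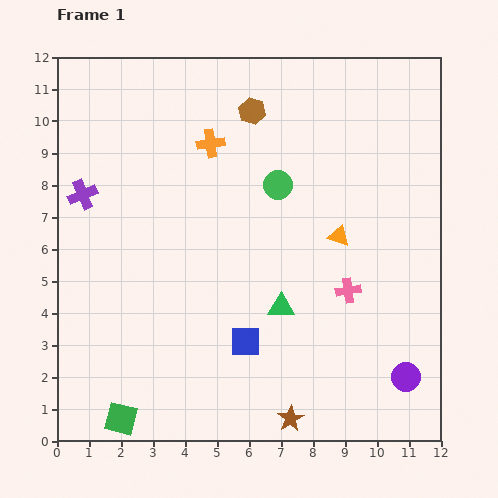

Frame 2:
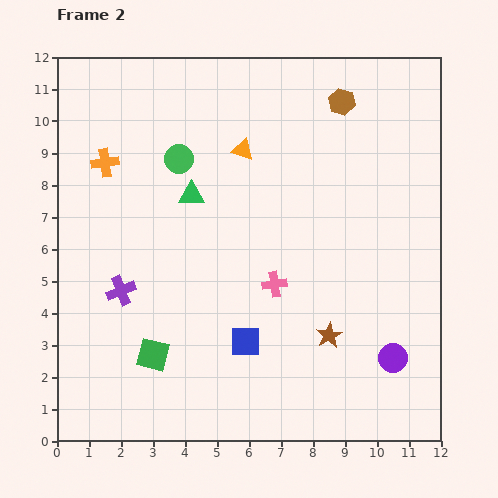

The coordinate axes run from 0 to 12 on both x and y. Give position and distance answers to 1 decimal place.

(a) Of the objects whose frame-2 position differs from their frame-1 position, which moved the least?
the purple circle

(moved 0.7)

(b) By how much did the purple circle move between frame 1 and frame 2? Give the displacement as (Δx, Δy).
(-0.4, 0.6)

The purple circle was at (10.9, 2.0) in frame 1 and (10.5, 2.6) in frame 2.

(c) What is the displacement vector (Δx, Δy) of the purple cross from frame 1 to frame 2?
(1.2, -3.0)

The purple cross was at (0.8, 7.7) in frame 1 and (2.0, 4.7) in frame 2.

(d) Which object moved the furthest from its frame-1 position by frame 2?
the green triangle

(moved 4.5; next 4.0)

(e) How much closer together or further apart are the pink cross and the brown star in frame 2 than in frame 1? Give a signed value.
-2.1

Distance in frame 1: 4.4. Distance in frame 2: 2.3.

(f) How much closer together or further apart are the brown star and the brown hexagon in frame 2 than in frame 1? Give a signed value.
-2.4

Distance in frame 1: 9.7. Distance in frame 2: 7.3.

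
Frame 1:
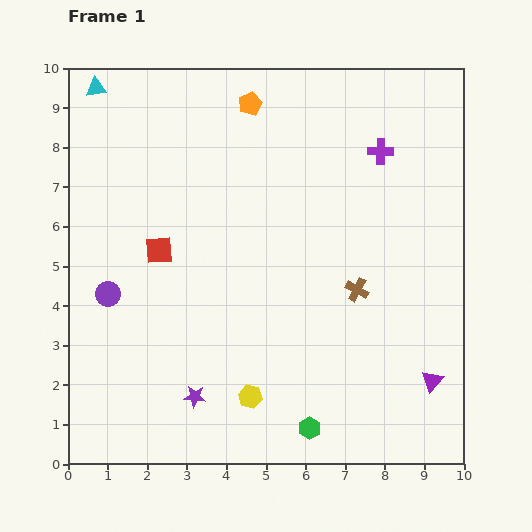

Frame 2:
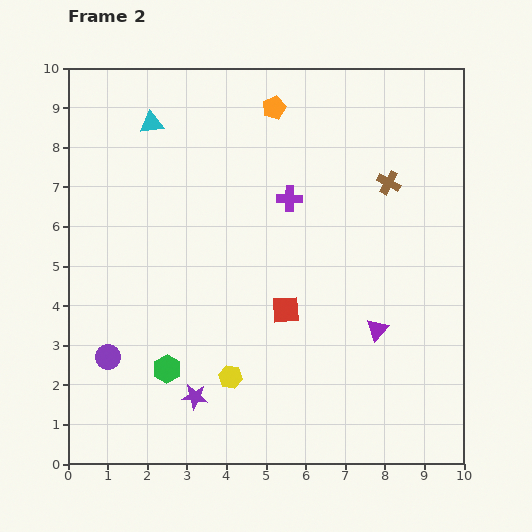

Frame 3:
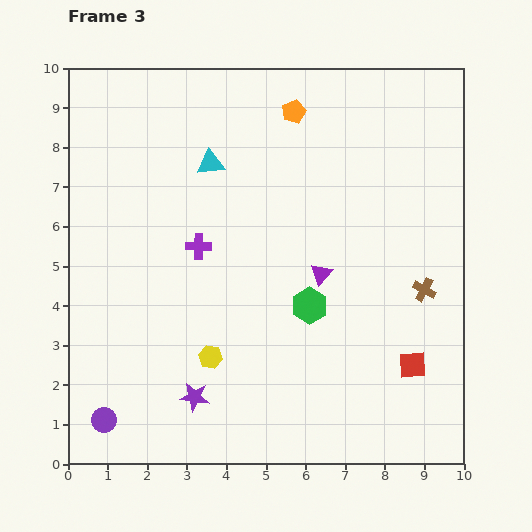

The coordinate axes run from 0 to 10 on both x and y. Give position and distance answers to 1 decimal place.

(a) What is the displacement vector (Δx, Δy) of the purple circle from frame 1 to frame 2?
(0.0, -1.6)

The purple circle was at (1.0, 4.3) in frame 1 and (1.0, 2.7) in frame 2.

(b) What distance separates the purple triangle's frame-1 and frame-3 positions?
3.9

The purple triangle moved from (9.2, 2.1) to (6.4, 4.8), a distance of √(2.8² + 2.7²) ≈ 3.9.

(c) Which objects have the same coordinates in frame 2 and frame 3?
the purple star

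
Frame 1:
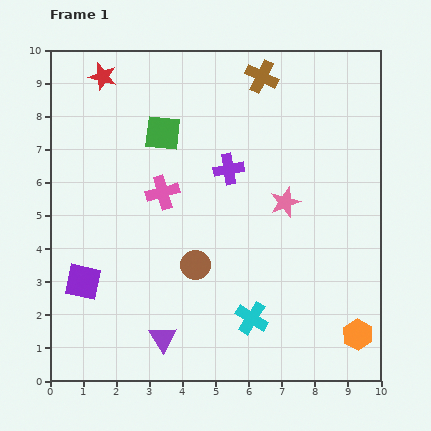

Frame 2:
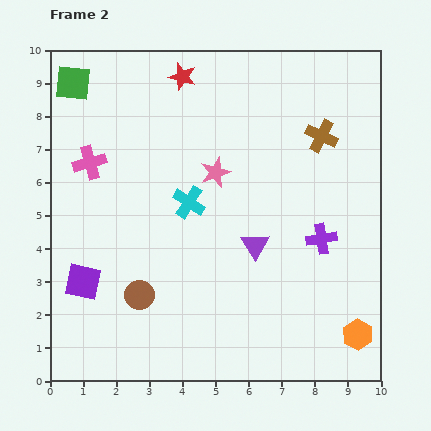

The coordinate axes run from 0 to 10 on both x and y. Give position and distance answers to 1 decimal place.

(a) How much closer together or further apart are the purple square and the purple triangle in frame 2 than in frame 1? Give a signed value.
+2.4

Distance in frame 1: 2.9. Distance in frame 2: 5.3.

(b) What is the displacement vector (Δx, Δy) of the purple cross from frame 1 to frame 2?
(2.8, -2.1)

The purple cross was at (5.4, 6.4) in frame 1 and (8.2, 4.3) in frame 2.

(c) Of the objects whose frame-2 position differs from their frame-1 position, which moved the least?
the brown circle

(moved 1.9)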